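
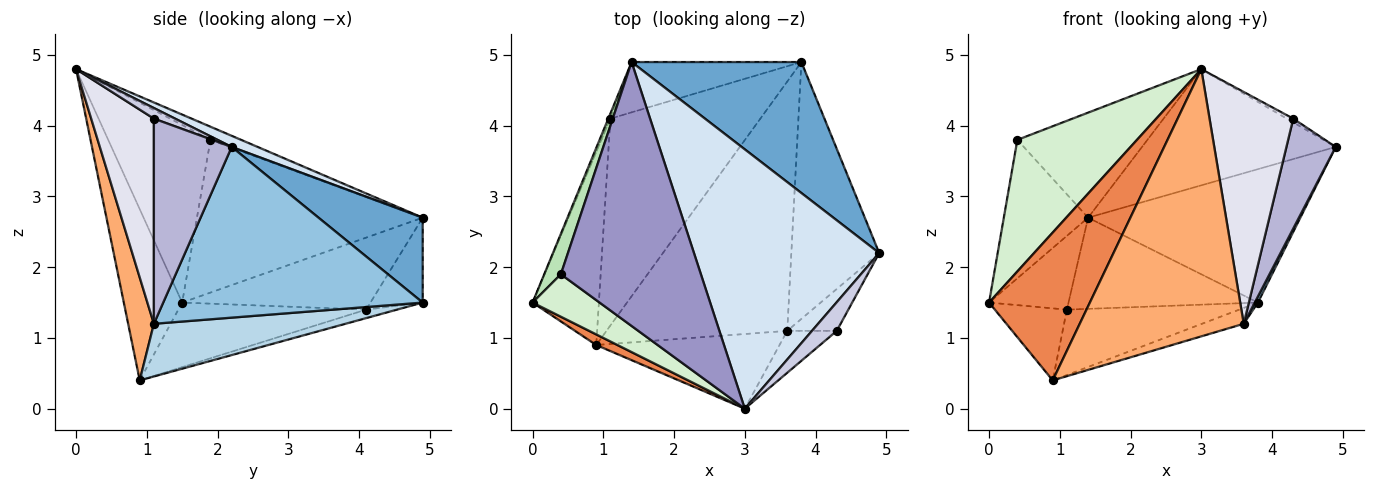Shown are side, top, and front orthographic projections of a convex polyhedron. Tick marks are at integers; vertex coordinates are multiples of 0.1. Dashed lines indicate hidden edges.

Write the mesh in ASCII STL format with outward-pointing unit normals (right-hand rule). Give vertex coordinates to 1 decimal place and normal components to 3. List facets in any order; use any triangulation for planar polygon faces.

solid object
 facet normal 0.331 0.673 0.661
  outer loop
   vertex 1.4 4.9 2.7
   vertex 4.9 2.2 3.7
   vertex 3.8 4.9 1.5
  endloop
 endfacet
 facet normal 0.889 -0.011 -0.458
  outer loop
   vertex 3.6 1.1 1.2
   vertex 3.8 4.9 1.5
   vertex 4.9 2.2 3.7
  endloop
 endfacet
 facet normal 0.279 0.061 -0.958
  outer loop
   vertex 3.6 1.1 1.2
   vertex 0.9 0.9 0.4
   vertex 3.8 4.9 1.5
  endloop
 endfacet
 facet normal 0.055 0.408 0.911
  outer loop
   vertex 3.0 0.0 4.8
   vertex 4.9 2.2 3.7
   vertex 1.4 4.9 2.7
  endloop
 endfacet
 facet normal -0.500 -0.864 0.062
  outer loop
   vertex 3.0 0.0 4.8
   vertex 0.0 1.5 1.5
   vertex 0.9 0.9 0.4
  endloop
 endfacet
 facet normal 0.149 -0.952 -0.266
  outer loop
   vertex 3.0 0.0 4.8
   vertex 0.9 0.9 0.4
   vertex 3.6 1.1 1.2
  endloop
 endfacet
 facet normal -0.674 0.258 -0.692
  outer loop
   vertex 1.1 4.1 1.4
   vertex 0.9 0.9 0.4
   vertex 0.0 1.5 1.5
  endloop
 endfacet
 facet normal -0.921 0.389 -0.027
  outer loop
   vertex 1.1 4.1 1.4
   vertex 0.0 1.5 1.5
   vertex 1.4 4.9 2.7
  endloop
 endfacet
 facet normal -0.054 0.301 -0.952
  outer loop
   vertex 1.1 4.1 1.4
   vertex 3.8 4.9 1.5
   vertex 0.9 0.9 0.4
  endloop
 endfacet
 facet normal -0.235 0.851 -0.470
  outer loop
   vertex 1.1 4.1 1.4
   vertex 1.4 4.9 2.7
   vertex 3.8 4.9 1.5
  endloop
 endfacet
 facet normal -0.932 0.348 0.102
  outer loop
   vertex 0.4 1.9 3.8
   vertex 1.4 4.9 2.7
   vertex 0.0 1.5 1.5
  endloop
 endfacet
 facet normal -0.631 -0.738 0.238
  outer loop
   vertex 0.4 1.9 3.8
   vertex 0.0 1.5 1.5
   vertex 3.0 0.0 4.8
  endloop
 endfacet
 facet normal -0.087 0.368 0.926
  outer loop
   vertex 0.4 1.9 3.8
   vertex 3.0 0.0 4.8
   vertex 1.4 4.9 2.7
  endloop
 endfacet
 facet normal 0.828 -0.524 -0.200
  outer loop
   vertex 4.3 1.1 4.1
   vertex 3.6 1.1 1.2
   vertex 4.9 2.2 3.7
  endloop
 endfacet
 facet normal 0.391 0.119 0.913
  outer loop
   vertex 4.3 1.1 4.1
   vertex 4.9 2.2 3.7
   vertex 3.0 0.0 4.8
  endloop
 endfacet
 facet normal 0.593 -0.792 -0.143
  outer loop
   vertex 4.3 1.1 4.1
   vertex 3.0 0.0 4.8
   vertex 3.6 1.1 1.2
  endloop
 endfacet
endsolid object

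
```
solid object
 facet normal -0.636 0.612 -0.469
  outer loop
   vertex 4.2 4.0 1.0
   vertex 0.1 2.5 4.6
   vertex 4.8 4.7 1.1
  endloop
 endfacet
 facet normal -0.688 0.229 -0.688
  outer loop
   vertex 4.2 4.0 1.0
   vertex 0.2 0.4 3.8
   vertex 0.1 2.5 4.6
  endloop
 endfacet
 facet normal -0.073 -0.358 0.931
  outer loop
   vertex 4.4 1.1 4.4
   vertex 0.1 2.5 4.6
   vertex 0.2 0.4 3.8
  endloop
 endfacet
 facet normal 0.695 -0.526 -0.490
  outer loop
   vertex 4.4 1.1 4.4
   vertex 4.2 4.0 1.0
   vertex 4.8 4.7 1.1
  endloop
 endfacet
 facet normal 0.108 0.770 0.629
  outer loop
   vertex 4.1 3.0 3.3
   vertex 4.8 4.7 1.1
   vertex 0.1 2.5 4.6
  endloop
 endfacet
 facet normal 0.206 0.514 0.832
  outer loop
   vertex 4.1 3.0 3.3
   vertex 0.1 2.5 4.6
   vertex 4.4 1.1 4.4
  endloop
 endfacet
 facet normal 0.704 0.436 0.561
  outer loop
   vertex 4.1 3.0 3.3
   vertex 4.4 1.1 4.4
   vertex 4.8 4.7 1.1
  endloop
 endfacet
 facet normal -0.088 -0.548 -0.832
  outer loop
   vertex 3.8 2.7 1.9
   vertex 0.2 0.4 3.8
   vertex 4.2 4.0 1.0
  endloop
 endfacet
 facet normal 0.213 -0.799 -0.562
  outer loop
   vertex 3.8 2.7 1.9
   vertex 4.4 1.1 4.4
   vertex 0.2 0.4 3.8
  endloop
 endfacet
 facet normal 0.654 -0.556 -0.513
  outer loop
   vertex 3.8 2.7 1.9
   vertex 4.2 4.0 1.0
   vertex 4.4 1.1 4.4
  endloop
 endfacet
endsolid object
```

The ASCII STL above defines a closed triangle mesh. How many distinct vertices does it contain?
7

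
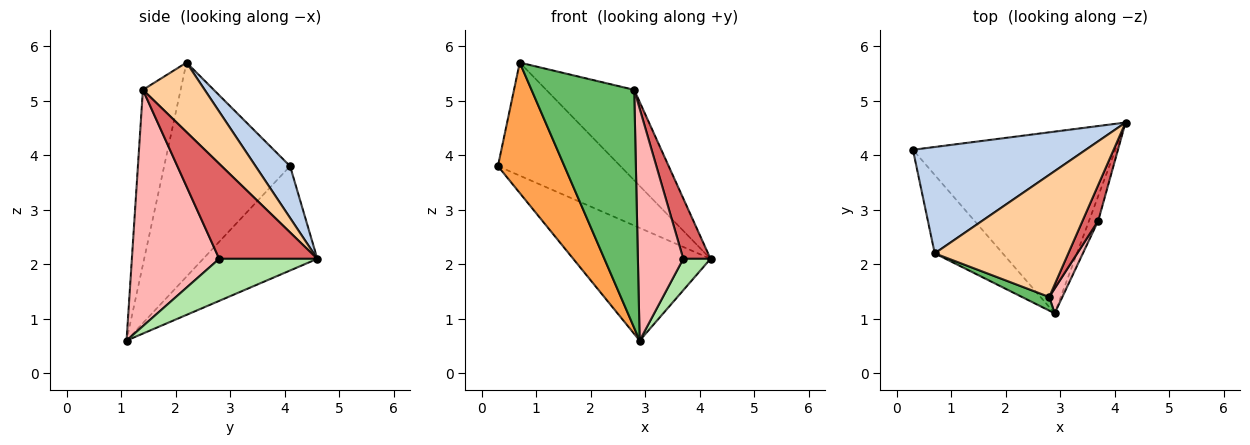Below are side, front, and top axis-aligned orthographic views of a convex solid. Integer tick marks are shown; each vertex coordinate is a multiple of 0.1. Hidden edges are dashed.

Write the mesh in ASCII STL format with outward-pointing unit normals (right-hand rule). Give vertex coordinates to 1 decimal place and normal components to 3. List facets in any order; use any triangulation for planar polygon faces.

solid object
 facet normal -0.401 0.483 -0.778
  outer loop
   vertex 2.9 1.1 0.6
   vertex 0.3 4.1 3.8
   vertex 4.2 4.6 2.1
  endloop
 endfacet
 facet normal 0.201 0.714 0.671
  outer loop
   vertex 0.7 2.2 5.7
   vertex 4.2 4.6 2.1
   vertex 0.3 4.1 3.8
  endloop
 endfacet
 facet normal -0.851 -0.450 -0.270
  outer loop
   vertex 0.7 2.2 5.7
   vertex 0.3 4.1 3.8
   vertex 2.9 1.1 0.6
  endloop
 endfacet
 facet normal 0.386 0.549 0.741
  outer loop
   vertex 2.8 1.4 5.2
   vertex 4.2 4.6 2.1
   vertex 0.7 2.2 5.7
  endloop
 endfacet
 facet normal -0.344 -0.937 0.054
  outer loop
   vertex 2.8 1.4 5.2
   vertex 0.7 2.2 5.7
   vertex 2.9 1.1 0.6
  endloop
 endfacet
 facet normal 0.943 -0.262 -0.206
  outer loop
   vertex 3.7 2.8 2.1
   vertex 2.9 1.1 0.6
   vertex 4.2 4.6 2.1
  endloop
 endfacet
 facet normal 0.952 -0.264 0.157
  outer loop
   vertex 3.7 2.8 2.1
   vertex 4.2 4.6 2.1
   vertex 2.8 1.4 5.2
  endloop
 endfacet
 facet normal 0.886 -0.461 0.049
  outer loop
   vertex 3.7 2.8 2.1
   vertex 2.8 1.4 5.2
   vertex 2.9 1.1 0.6
  endloop
 endfacet
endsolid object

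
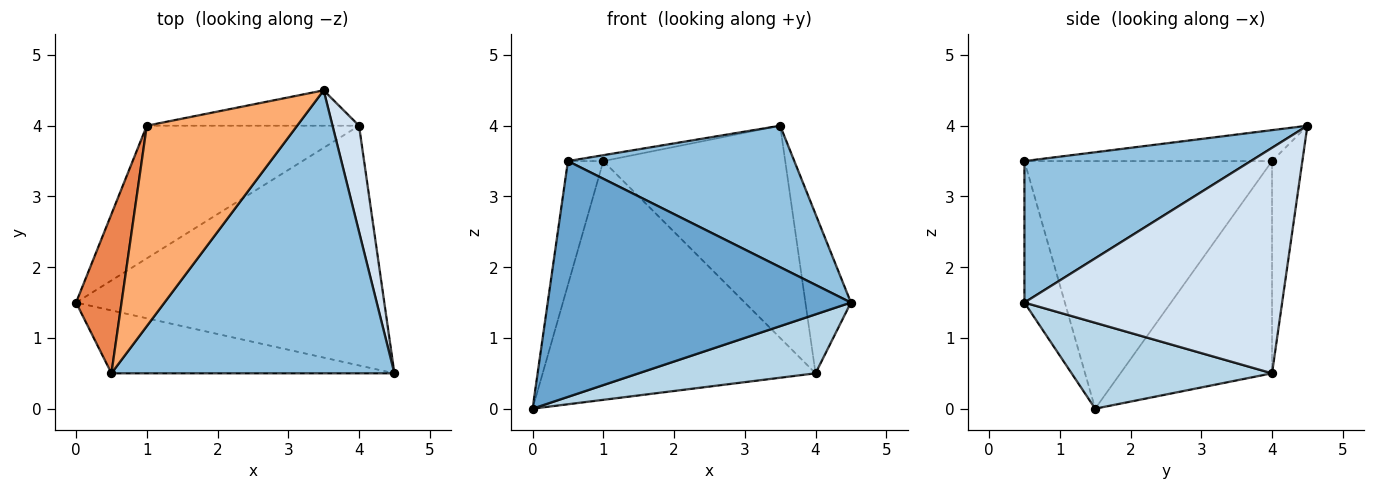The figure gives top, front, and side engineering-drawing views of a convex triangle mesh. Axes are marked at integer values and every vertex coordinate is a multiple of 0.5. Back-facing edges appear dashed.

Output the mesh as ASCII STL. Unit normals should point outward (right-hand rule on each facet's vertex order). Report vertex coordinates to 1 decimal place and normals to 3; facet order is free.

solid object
 facet normal -0.128 -0.958 -0.256
  outer loop
   vertex 0.5 0.5 3.5
   vertex 0.0 1.5 0.0
   vertex 4.5 0.5 1.5
  endloop
 endfacet
 facet normal 0.408 -0.408 0.816
  outer loop
   vertex 0.5 0.5 3.5
   vertex 4.5 0.5 1.5
   vertex 3.5 4.5 4.0
  endloop
 endfacet
 facet normal 0.261 -0.230 -0.937
  outer loop
   vertex 4.0 4.0 0.5
   vertex 4.5 0.5 1.5
   vertex 0.0 1.5 0.0
  endloop
 endfacet
 facet normal 0.978 0.173 0.115
  outer loop
   vertex 4.0 4.0 0.5
   vertex 3.5 4.5 4.0
   vertex 4.5 0.5 1.5
  endloop
 endfacet
 facet normal -0.974 0.139 0.179
  outer loop
   vertex 1.0 4.0 3.5
   vertex 0.0 1.5 0.0
   vertex 0.5 0.5 3.5
  endloop
 endfacet
 facet normal -0.202 0.029 0.979
  outer loop
   vertex 1.0 4.0 3.5
   vertex 0.5 0.5 3.5
   vertex 3.5 4.5 4.0
  endloop
 endfacet
 facet normal -0.437 0.786 -0.437
  outer loop
   vertex 1.0 4.0 3.5
   vertex 4.0 4.0 0.5
   vertex 0.0 1.5 0.0
  endloop
 endfacet
 facet normal -0.162 0.973 -0.162
  outer loop
   vertex 1.0 4.0 3.5
   vertex 3.5 4.5 4.0
   vertex 4.0 4.0 0.5
  endloop
 endfacet
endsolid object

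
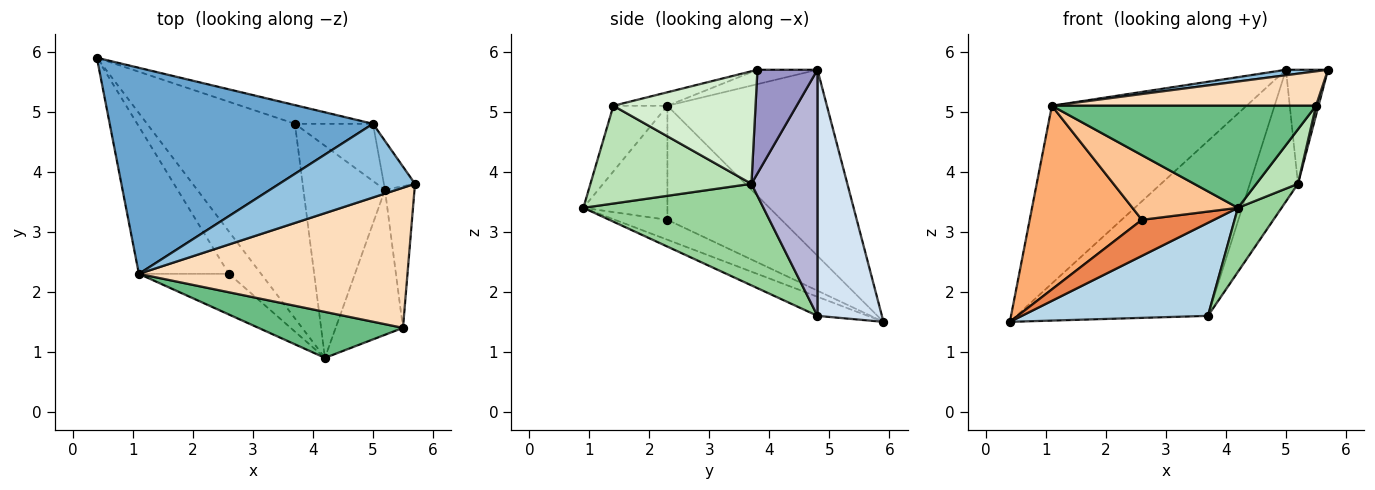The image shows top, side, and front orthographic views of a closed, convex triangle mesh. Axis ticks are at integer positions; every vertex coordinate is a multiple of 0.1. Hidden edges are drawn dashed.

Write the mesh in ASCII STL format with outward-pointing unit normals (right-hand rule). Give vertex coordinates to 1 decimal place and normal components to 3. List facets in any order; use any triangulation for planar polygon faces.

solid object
 facet normal -0.472 0.576 0.668
  outer loop
   vertex 1.1 2.3 5.1
   vertex 5.0 4.8 5.7
   vertex 0.4 5.9 1.5
  endloop
 endfacet
 facet normal -0.105 -0.074 0.992
  outer loop
   vertex 1.1 2.3 5.1
   vertex 5.7 3.8 5.7
   vertex 5.0 4.8 5.7
  endloop
 endfacet
 facet normal -0.116 -0.428 -0.896
  outer loop
   vertex 3.7 4.8 1.6
   vertex 4.2 0.9 3.4
   vertex 0.4 5.9 1.5
  endloop
 endfacet
 facet normal 0.317 0.943 -0.101
  outer loop
   vertex 3.7 4.8 1.6
   vertex 0.4 5.9 1.5
   vertex 5.0 4.8 5.7
  endloop
 endfacet
 facet normal -0.427 -0.586 -0.689
  outer loop
   vertex 2.6 2.3 3.2
   vertex 0.4 5.9 1.5
   vertex 4.2 0.9 3.4
  endloop
 endfacet
 facet normal -0.621 -0.611 -0.490
  outer loop
   vertex 2.6 2.3 3.2
   vertex 1.1 2.3 5.1
   vertex 0.4 5.9 1.5
  endloop
 endfacet
 facet normal -0.559 -0.702 -0.441
  outer loop
   vertex 2.6 2.3 3.2
   vertex 4.2 0.9 3.4
   vertex 1.1 2.3 5.1
  endloop
 endfacet
 facet normal -0.049 -0.238 0.970
  outer loop
   vertex 5.5 1.4 5.1
   vertex 5.7 3.8 5.7
   vertex 1.1 2.3 5.1
  endloop
 endfacet
 facet normal -0.183 -0.896 0.404
  outer loop
   vertex 5.5 1.4 5.1
   vertex 1.1 2.3 5.1
   vertex 4.2 0.9 3.4
  endloop
 endfacet
 facet normal 0.766 -0.186 -0.615
  outer loop
   vertex 5.2 3.7 3.8
   vertex 4.2 0.9 3.4
   vertex 3.7 4.8 1.6
  endloop
 endfacet
 facet normal 0.806 -0.208 -0.555
  outer loop
   vertex 5.2 3.7 3.8
   vertex 5.5 1.4 5.1
   vertex 4.2 0.9 3.4
  endloop
 endfacet
 facet normal 0.967 -0.017 -0.254
  outer loop
   vertex 5.2 3.7 3.8
   vertex 5.7 3.8 5.7
   vertex 5.5 1.4 5.1
  endloop
 endfacet
 facet normal 0.796 0.557 -0.239
  outer loop
   vertex 5.2 3.7 3.8
   vertex 5.0 4.8 5.7
   vertex 5.7 3.8 5.7
  endloop
 endfacet
 facet normal 0.783 0.571 -0.248
  outer loop
   vertex 5.2 3.7 3.8
   vertex 3.7 4.8 1.6
   vertex 5.0 4.8 5.7
  endloop
 endfacet
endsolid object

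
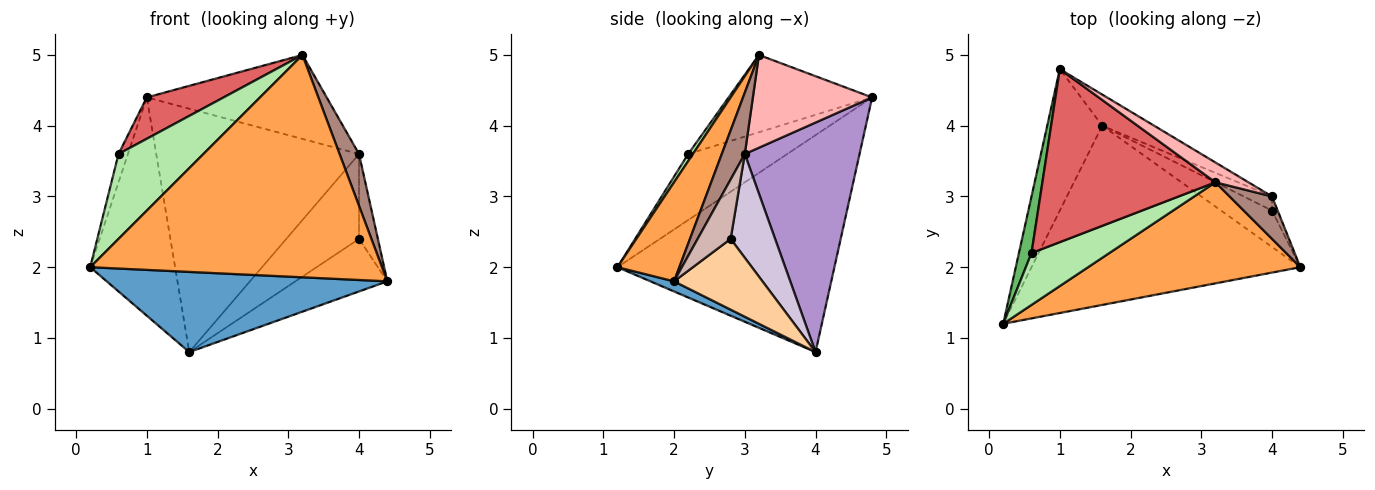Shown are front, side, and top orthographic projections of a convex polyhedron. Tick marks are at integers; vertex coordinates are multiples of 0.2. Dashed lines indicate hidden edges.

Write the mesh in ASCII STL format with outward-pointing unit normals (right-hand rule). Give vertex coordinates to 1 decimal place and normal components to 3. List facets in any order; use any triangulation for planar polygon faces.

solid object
 facet normal 0.034 -0.408 -0.912
  outer loop
   vertex 1.6 4.0 0.8
   vertex 4.4 2.0 1.8
   vertex 0.2 1.2 2.0
  endloop
 endfacet
 facet normal -0.906 0.355 -0.230
  outer loop
   vertex 1.6 4.0 0.8
   vertex 0.2 1.2 2.0
   vertex 1.0 4.8 4.4
  endloop
 endfacet
 facet normal 0.190 -0.894 0.406
  outer loop
   vertex 3.2 3.2 5.0
   vertex 0.2 1.2 2.0
   vertex 4.4 2.0 1.8
  endloop
 endfacet
 facet normal 0.620 0.645 -0.447
  outer loop
   vertex 4.0 2.8 2.4
   vertex 4.4 2.0 1.8
   vertex 1.6 4.0 0.8
  endloop
 endfacet
 facet normal -0.978 0.093 0.186
  outer loop
   vertex 0.6 2.2 3.6
   vertex 1.0 4.8 4.4
   vertex 0.2 1.2 2.0
  endloop
 endfacet
 facet normal 0.047 -0.852 0.521
  outer loop
   vertex 0.6 2.2 3.6
   vertex 0.2 1.2 2.0
   vertex 3.2 3.2 5.0
  endloop
 endfacet
 facet normal -0.398 -0.213 0.892
  outer loop
   vertex 0.6 2.2 3.6
   vertex 3.2 3.2 5.0
   vertex 1.0 4.8 4.4
  endloop
 endfacet
 facet normal 0.542 0.818 0.193
  outer loop
   vertex 4.0 3.0 3.6
   vertex 1.0 4.8 4.4
   vertex 3.2 3.2 5.0
  endloop
 endfacet
 facet normal 0.489 0.865 -0.111
  outer loop
   vertex 4.0 3.0 3.6
   vertex 1.6 4.0 0.8
   vertex 1.0 4.8 4.4
  endloop
 endfacet
 facet normal 0.516 0.845 -0.141
  outer loop
   vertex 4.0 3.0 3.6
   vertex 4.0 2.8 2.4
   vertex 1.6 4.0 0.8
  endloop
 endfacet
 facet normal 0.675 -0.571 0.467
  outer loop
   vertex 4.0 3.0 3.6
   vertex 3.2 3.2 5.0
   vertex 4.4 2.0 1.8
  endloop
 endfacet
 facet normal 0.865 0.494 -0.082
  outer loop
   vertex 4.0 3.0 3.6
   vertex 4.4 2.0 1.8
   vertex 4.0 2.8 2.4
  endloop
 endfacet
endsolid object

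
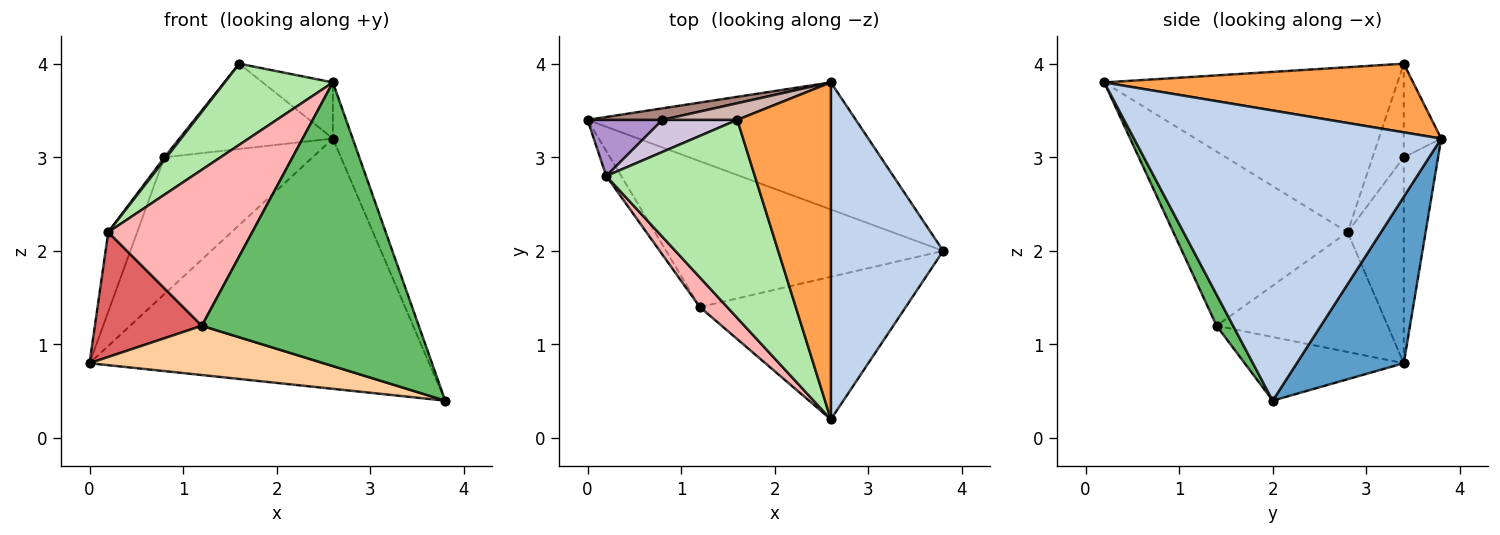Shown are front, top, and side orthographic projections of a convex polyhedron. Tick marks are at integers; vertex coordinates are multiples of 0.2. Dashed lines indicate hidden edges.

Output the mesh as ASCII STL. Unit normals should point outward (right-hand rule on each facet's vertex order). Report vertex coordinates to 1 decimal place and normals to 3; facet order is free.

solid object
 facet normal 0.270 0.858 -0.436
  outer loop
   vertex 2.6 3.8 3.2
   vertex 3.8 2.0 0.4
   vertex 0.0 3.4 0.8
  endloop
 endfacet
 facet normal 0.931 0.060 0.360
  outer loop
   vertex 2.6 3.8 3.2
   vertex 2.6 0.2 3.8
   vertex 3.8 2.0 0.4
  endloop
 endfacet
 facet normal 0.586 0.133 0.799
  outer loop
   vertex 1.6 3.4 4.0
   vertex 2.6 0.2 3.8
   vertex 2.6 3.8 3.2
  endloop
 endfacet
 facet normal -0.213 -0.313 -0.926
  outer loop
   vertex 1.2 1.4 1.2
   vertex 0.0 3.4 0.8
   vertex 3.8 2.0 0.4
  endloop
 endfacet
 facet normal 0.068 -0.891 -0.448
  outer loop
   vertex 1.2 1.4 1.2
   vertex 3.8 2.0 0.4
   vertex 2.6 0.2 3.8
  endloop
 endfacet
 facet normal -0.717 -0.264 0.645
  outer loop
   vertex 0.2 2.8 2.2
   vertex 2.6 0.2 3.8
   vertex 1.6 3.4 4.0
  endloop
 endfacet
 facet normal -0.843 -0.527 -0.105
  outer loop
   vertex 0.2 2.8 2.2
   vertex 0.0 3.4 0.8
   vertex 1.2 1.4 1.2
  endloop
 endfacet
 facet normal -0.765 -0.632 0.120
  outer loop
   vertex 0.2 2.8 2.2
   vertex 1.2 1.4 1.2
   vertex 2.6 0.2 3.8
  endloop
 endfacet
 facet normal -0.846 0.436 0.308
  outer loop
   vertex 0.8 3.4 3.0
   vertex 0.0 3.4 0.8
   vertex 0.2 2.8 2.2
  endloop
 endfacet
 facet normal -0.780 -0.052 0.624
  outer loop
   vertex 0.8 3.4 3.0
   vertex 0.2 2.8 2.2
   vertex 1.6 3.4 4.0
  endloop
 endfacet
 facet normal -0.225 0.971 0.082
  outer loop
   vertex 0.8 3.4 3.0
   vertex 2.6 3.8 3.2
   vertex 0.0 3.4 0.8
  endloop
 endfacet
 facet normal -0.233 0.955 0.186
  outer loop
   vertex 0.8 3.4 3.0
   vertex 1.6 3.4 4.0
   vertex 2.6 3.8 3.2
  endloop
 endfacet
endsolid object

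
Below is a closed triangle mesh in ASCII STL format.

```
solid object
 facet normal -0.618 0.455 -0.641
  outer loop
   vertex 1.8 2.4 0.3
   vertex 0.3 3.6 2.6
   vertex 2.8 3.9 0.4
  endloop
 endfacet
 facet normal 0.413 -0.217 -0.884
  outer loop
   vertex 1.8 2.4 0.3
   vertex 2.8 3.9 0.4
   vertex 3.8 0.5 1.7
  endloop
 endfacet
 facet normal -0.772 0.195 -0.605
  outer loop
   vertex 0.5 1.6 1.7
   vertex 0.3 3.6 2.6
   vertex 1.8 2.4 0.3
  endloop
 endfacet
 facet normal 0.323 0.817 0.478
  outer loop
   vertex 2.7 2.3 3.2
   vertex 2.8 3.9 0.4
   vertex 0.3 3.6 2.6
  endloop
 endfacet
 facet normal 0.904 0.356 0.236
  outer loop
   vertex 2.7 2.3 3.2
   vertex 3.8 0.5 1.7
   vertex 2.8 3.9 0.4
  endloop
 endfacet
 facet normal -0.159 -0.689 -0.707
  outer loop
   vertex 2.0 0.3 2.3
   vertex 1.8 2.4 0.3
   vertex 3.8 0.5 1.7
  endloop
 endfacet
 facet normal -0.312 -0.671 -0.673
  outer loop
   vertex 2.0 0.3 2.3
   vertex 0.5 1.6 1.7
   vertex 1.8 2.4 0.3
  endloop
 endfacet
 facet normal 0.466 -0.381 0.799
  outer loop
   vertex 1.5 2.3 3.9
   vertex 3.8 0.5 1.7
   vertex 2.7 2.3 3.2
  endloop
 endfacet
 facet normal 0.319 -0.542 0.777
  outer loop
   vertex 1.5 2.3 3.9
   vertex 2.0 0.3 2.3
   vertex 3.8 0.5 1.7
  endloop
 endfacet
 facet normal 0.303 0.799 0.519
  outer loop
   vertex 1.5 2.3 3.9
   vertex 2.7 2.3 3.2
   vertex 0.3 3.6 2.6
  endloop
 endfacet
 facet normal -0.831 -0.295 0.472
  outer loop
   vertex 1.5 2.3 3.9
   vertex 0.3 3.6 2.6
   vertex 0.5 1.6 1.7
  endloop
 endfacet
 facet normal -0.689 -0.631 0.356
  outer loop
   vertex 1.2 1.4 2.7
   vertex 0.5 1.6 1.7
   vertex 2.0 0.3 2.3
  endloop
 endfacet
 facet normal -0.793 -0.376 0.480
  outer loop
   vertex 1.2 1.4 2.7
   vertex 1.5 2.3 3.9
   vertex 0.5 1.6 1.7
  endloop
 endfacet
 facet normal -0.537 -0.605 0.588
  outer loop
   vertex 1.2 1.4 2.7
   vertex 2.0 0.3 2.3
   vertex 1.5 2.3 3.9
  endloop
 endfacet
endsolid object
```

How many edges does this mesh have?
21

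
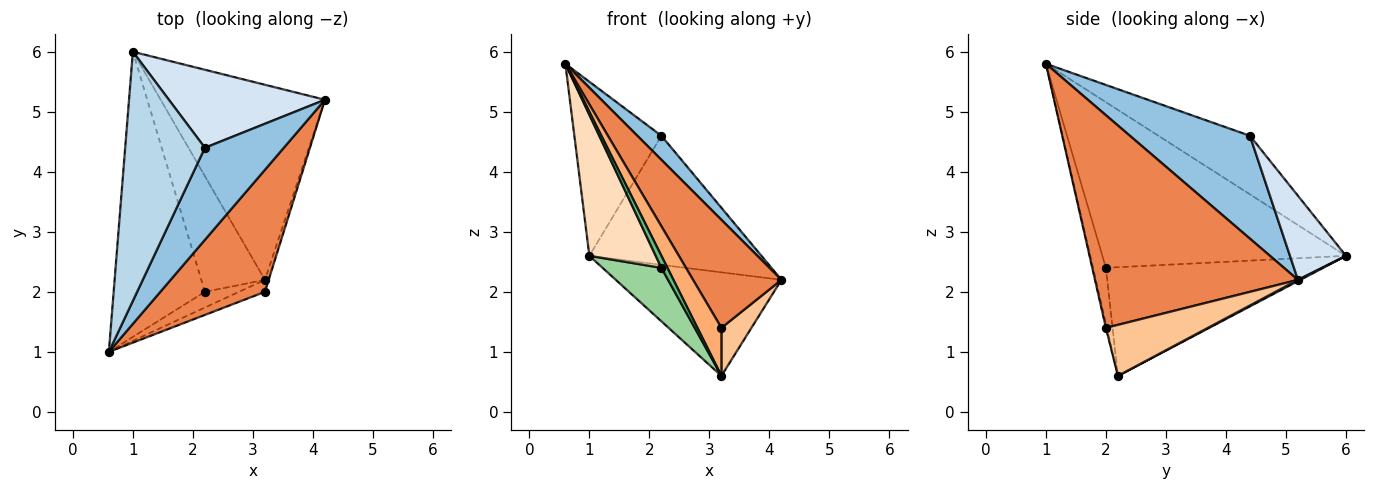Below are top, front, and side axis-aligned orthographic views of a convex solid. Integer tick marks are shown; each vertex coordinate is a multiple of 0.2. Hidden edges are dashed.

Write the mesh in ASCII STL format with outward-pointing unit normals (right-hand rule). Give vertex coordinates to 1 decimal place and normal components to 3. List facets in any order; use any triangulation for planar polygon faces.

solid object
 facet normal 0.007 0.469 -0.883
  outer loop
   vertex 3.2 2.2 0.6
   vertex 1.0 6.0 2.6
   vertex 4.2 5.2 2.2
  endloop
 endfacet
 facet normal 0.784 -0.157 0.601
  outer loop
   vertex 2.2 4.4 4.6
   vertex 0.6 1.0 5.8
   vertex 4.2 5.2 2.2
  endloop
 endfacet
 facet normal -0.516 0.491 0.702
  outer loop
   vertex 2.2 4.4 4.6
   vertex 1.0 6.0 2.6
   vertex 0.6 1.0 5.8
  endloop
 endfacet
 facet normal 0.268 0.824 0.498
  outer loop
   vertex 2.2 4.4 4.6
   vertex 4.2 5.2 2.2
   vertex 1.0 6.0 2.6
  endloop
 endfacet
 facet normal 0.836 -0.364 0.411
  outer loop
   vertex 3.2 2.0 1.4
   vertex 4.2 5.2 2.2
   vertex 0.6 1.0 5.8
  endloop
 endfacet
 facet normal -0.037 -0.969 -0.242
  outer loop
   vertex 3.2 2.0 1.4
   vertex 0.6 1.0 5.8
   vertex 3.2 2.2 0.6
  endloop
 endfacet
 facet normal 0.957 -0.281 -0.070
  outer loop
   vertex 3.2 2.0 1.4
   vertex 3.2 2.2 0.6
   vertex 4.2 5.2 2.2
  endloop
 endfacet
 facet normal -0.852 -0.232 -0.469
  outer loop
   vertex 2.2 2.0 2.4
   vertex 0.6 1.0 5.8
   vertex 1.0 6.0 2.6
  endloop
 endfacet
 facet normal -0.795 -0.369 -0.482
  outer loop
   vertex 2.2 2.0 2.4
   vertex 3.2 2.2 0.6
   vertex 0.6 1.0 5.8
  endloop
 endfacet
 facet normal -0.840 -0.227 -0.492
  outer loop
   vertex 2.2 2.0 2.4
   vertex 1.0 6.0 2.6
   vertex 3.2 2.2 0.6
  endloop
 endfacet
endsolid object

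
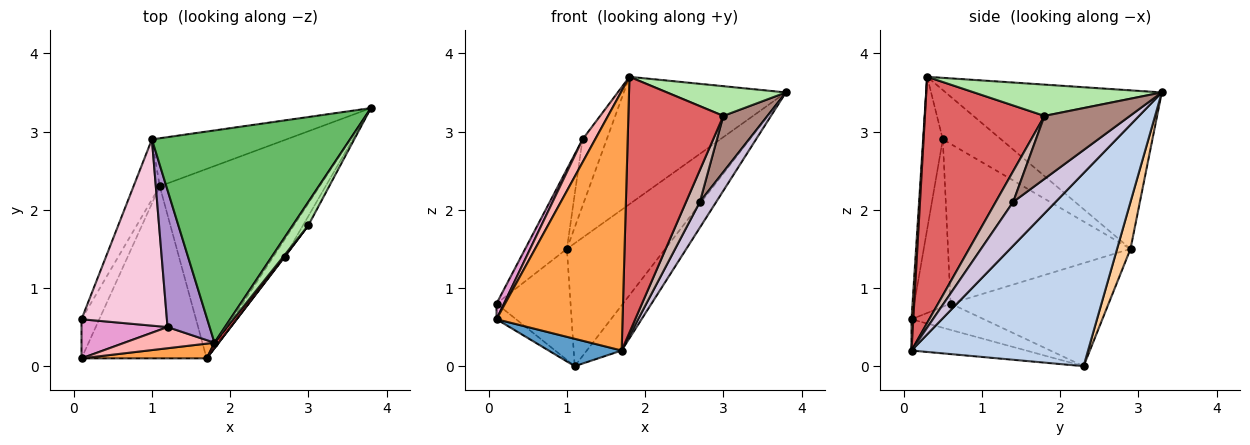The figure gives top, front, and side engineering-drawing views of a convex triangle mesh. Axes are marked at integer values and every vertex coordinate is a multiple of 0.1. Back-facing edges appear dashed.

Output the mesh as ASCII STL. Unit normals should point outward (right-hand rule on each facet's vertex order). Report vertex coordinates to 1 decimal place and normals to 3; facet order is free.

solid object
 facet normal -0.240 -0.153 -0.959
  outer loop
   vertex 1.7 0.1 0.2
   vertex 0.1 0.1 0.6
   vertex 1.1 2.3 0.0
  endloop
 endfacet
 facet normal 0.762 0.150 -0.630
  outer loop
   vertex 1.7 0.1 0.2
   vertex 1.1 2.3 0.0
   vertex 3.8 3.3 3.5
  endloop
 endfacet
 facet normal 0.014 -0.998 0.057
  outer loop
   vertex 1.7 0.1 0.2
   vertex 1.8 0.3 3.7
   vertex 0.1 0.1 0.6
  endloop
 endfacet
 facet normal 0.126 0.924 -0.361
  outer loop
   vertex 1.0 2.9 1.5
   vertex 3.8 3.3 3.5
   vertex 1.1 2.3 0.0
  endloop
 endfacet
 facet normal -0.566 0.424 0.707
  outer loop
   vertex 1.0 2.9 1.5
   vertex 1.8 0.3 3.7
   vertex 3.8 3.3 3.5
  endloop
 endfacet
 facet normal 0.778 -0.493 0.389
  outer loop
   vertex 3.0 1.8 3.2
   vertex 3.8 3.3 3.5
   vertex 1.8 0.3 3.7
  endloop
 endfacet
 facet normal 0.783 -0.622 0.013
  outer loop
   vertex 3.0 1.8 3.2
   vertex 1.8 0.3 3.7
   vertex 1.7 0.1 0.2
  endloop
 endfacet
 facet normal -0.754 -0.483 0.445
  outer loop
   vertex 1.2 0.5 2.9
   vertex 0.1 0.1 0.6
   vertex 1.8 0.3 3.7
  endloop
 endfacet
 facet normal -0.725 0.301 0.619
  outer loop
   vertex 1.2 0.5 2.9
   vertex 1.8 0.3 3.7
   vertex 1.0 2.9 1.5
  endloop
 endfacet
 facet normal 0.906 -0.349 -0.238
  outer loop
   vertex 2.7 1.4 2.1
   vertex 1.7 0.1 0.2
   vertex 3.8 3.3 3.5
  endloop
 endfacet
 facet normal 0.886 -0.457 -0.075
  outer loop
   vertex 2.7 1.4 2.1
   vertex 3.8 3.3 3.5
   vertex 3.0 1.8 3.2
  endloop
 endfacet
 facet normal 0.784 -0.620 0.012
  outer loop
   vertex 2.7 1.4 2.1
   vertex 3.0 1.8 3.2
   vertex 1.7 0.1 0.2
  endloop
 endfacet
 facet normal -0.875 -0.180 0.450
  outer loop
   vertex 0.1 0.6 0.8
   vertex 0.1 0.1 0.6
   vertex 1.2 0.5 2.9
  endloop
 endfacet
 facet normal -0.864 0.198 0.462
  outer loop
   vertex 0.1 0.6 0.8
   vertex 1.2 0.5 2.9
   vertex 1.0 2.9 1.5
  endloop
 endfacet
 facet normal -0.809 0.219 -0.546
  outer loop
   vertex 0.1 0.6 0.8
   vertex 1.1 2.3 0.0
   vertex 0.1 0.1 0.6
  endloop
 endfacet
 facet normal -0.882 0.414 -0.224
  outer loop
   vertex 0.1 0.6 0.8
   vertex 1.0 2.9 1.5
   vertex 1.1 2.3 0.0
  endloop
 endfacet
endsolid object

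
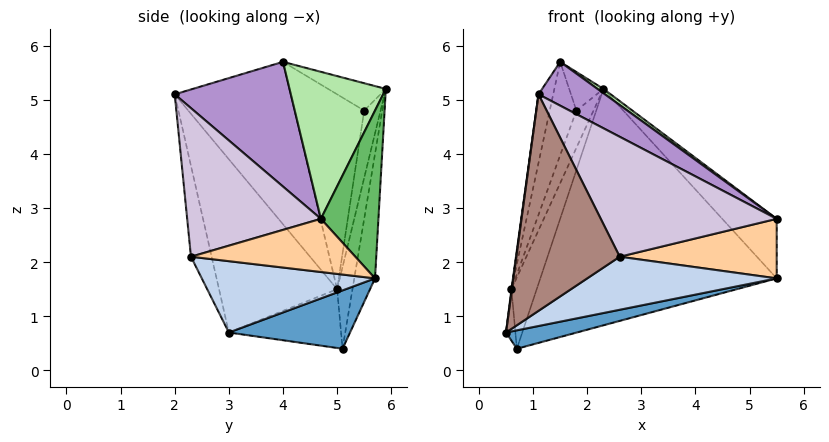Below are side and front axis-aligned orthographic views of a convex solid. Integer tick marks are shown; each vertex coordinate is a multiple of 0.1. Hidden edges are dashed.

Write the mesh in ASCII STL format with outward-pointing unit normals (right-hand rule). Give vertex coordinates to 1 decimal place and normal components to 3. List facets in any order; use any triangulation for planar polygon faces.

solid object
 facet normal 0.277 -0.162 -0.947
  outer loop
   vertex 0.7 5.1 0.4
   vertex 5.5 5.7 1.7
   vertex 0.5 3.0 0.7
  endloop
 endfacet
 facet normal 0.396 -0.433 -0.810
  outer loop
   vertex 2.6 2.3 2.1
   vertex 0.5 3.0 0.7
   vertex 5.5 5.7 1.7
  endloop
 endfacet
 facet normal -0.993 0.083 -0.083
  outer loop
   vertex 0.6 5.0 1.5
   vertex 0.7 5.1 0.4
   vertex 0.5 3.0 0.7
  endloop
 endfacet
 facet normal 0.612 -0.585 -0.532
  outer loop
   vertex 5.5 4.7 2.8
   vertex 2.6 2.3 2.1
   vertex 5.5 5.7 1.7
  endloop
 endfacet
 facet normal 0.616 0.583 0.530
  outer loop
   vertex 2.3 5.9 5.2
   vertex 5.5 4.7 2.8
   vertex 5.5 5.7 1.7
  endloop
 endfacet
 facet normal 0.591 -0.037 0.806
  outer loop
   vertex 2.3 5.9 5.2
   vertex 1.5 4.0 5.7
   vertex 5.5 4.7 2.8
  endloop
 endfacet
 facet normal -0.087 0.987 -0.136
  outer loop
   vertex 2.3 5.9 5.2
   vertex 5.5 5.7 1.7
   vertex 0.7 5.1 0.4
  endloop
 endfacet
 facet normal -0.519 0.854 0.031
  outer loop
   vertex 2.3 5.9 5.2
   vertex 0.7 5.1 0.4
   vertex 0.6 5.0 1.5
  endloop
 endfacet
 facet normal 0.590 -0.338 0.733
  outer loop
   vertex 1.1 2.0 5.1
   vertex 5.5 4.7 2.8
   vertex 1.5 4.0 5.7
  endloop
 endfacet
 facet normal 0.591 -0.777 0.218
  outer loop
   vertex 1.1 2.0 5.1
   vertex 2.6 2.3 2.1
   vertex 5.5 4.7 2.8
  endloop
 endfacet
 facet normal -0.192 -0.962 -0.192
  outer loop
   vertex 1.1 2.0 5.1
   vertex 0.5 3.0 0.7
   vertex 2.6 2.3 2.1
  endloop
 endfacet
 facet normal -0.991 -0.004 0.134
  outer loop
   vertex 1.1 2.0 5.1
   vertex 0.6 5.0 1.5
   vertex 0.5 3.0 0.7
  endloop
 endfacet
 facet normal -0.964 0.122 0.236
  outer loop
   vertex 1.1 2.0 5.1
   vertex 1.5 4.0 5.7
   vertex 0.6 5.0 1.5
  endloop
 endfacet
 facet normal -0.898 0.344 0.274
  outer loop
   vertex 1.8 5.5 4.8
   vertex 0.6 5.0 1.5
   vertex 1.5 4.0 5.7
  endloop
 endfacet
 facet normal -0.749 0.445 0.491
  outer loop
   vertex 1.8 5.5 4.8
   vertex 1.5 4.0 5.7
   vertex 2.3 5.9 5.2
  endloop
 endfacet
 facet normal -0.685 0.715 0.141
  outer loop
   vertex 1.8 5.5 4.8
   vertex 2.3 5.9 5.2
   vertex 0.6 5.0 1.5
  endloop
 endfacet
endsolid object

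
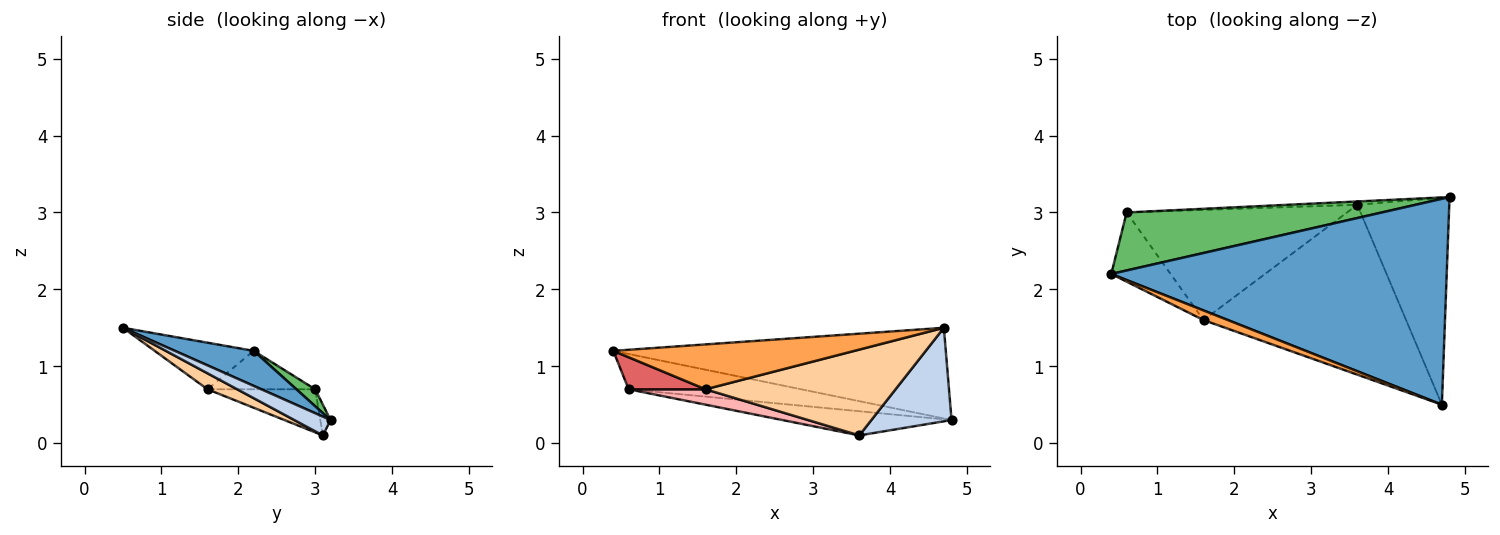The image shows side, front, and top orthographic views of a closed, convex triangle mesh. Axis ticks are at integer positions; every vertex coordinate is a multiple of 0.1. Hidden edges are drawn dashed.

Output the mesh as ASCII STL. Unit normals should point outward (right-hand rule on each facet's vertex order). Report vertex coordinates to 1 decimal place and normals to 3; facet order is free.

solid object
 facet normal 0.095 0.401 0.911
  outer loop
   vertex 4.7 0.5 1.5
   vertex 4.8 3.2 0.3
   vertex 0.4 2.2 1.2
  endloop
 endfacet
 facet normal 0.183 -0.405 -0.896
  outer loop
   vertex 3.6 3.1 0.1
   vertex 4.8 3.2 0.3
   vertex 4.7 0.5 1.5
  endloop
 endfacet
 facet normal -0.372 -0.907 0.195
  outer loop
   vertex 1.6 1.6 0.7
   vertex 4.7 0.5 1.5
   vertex 0.4 2.2 1.2
  endloop
 endfacet
 facet normal 0.070 -0.450 -0.890
  outer loop
   vertex 1.6 1.6 0.7
   vertex 3.6 3.1 0.1
   vertex 4.7 0.5 1.5
  endloop
 endfacet
 facet normal 0.057 0.519 0.853
  outer loop
   vertex 0.6 3.0 0.7
   vertex 0.4 2.2 1.2
   vertex 4.8 3.2 0.3
  endloop
 endfacet
 facet normal -0.060 0.989 -0.135
  outer loop
   vertex 0.6 3.0 0.7
   vertex 4.8 3.2 0.3
   vertex 3.6 3.1 0.1
  endloop
 endfacet
 facet normal -0.507 -0.362 -0.782
  outer loop
   vertex 0.6 3.0 0.7
   vertex 1.6 1.6 0.7
   vertex 0.4 2.2 1.2
  endloop
 endfacet
 facet normal -0.190 -0.136 -0.972
  outer loop
   vertex 0.6 3.0 0.7
   vertex 3.6 3.1 0.1
   vertex 1.6 1.6 0.7
  endloop
 endfacet
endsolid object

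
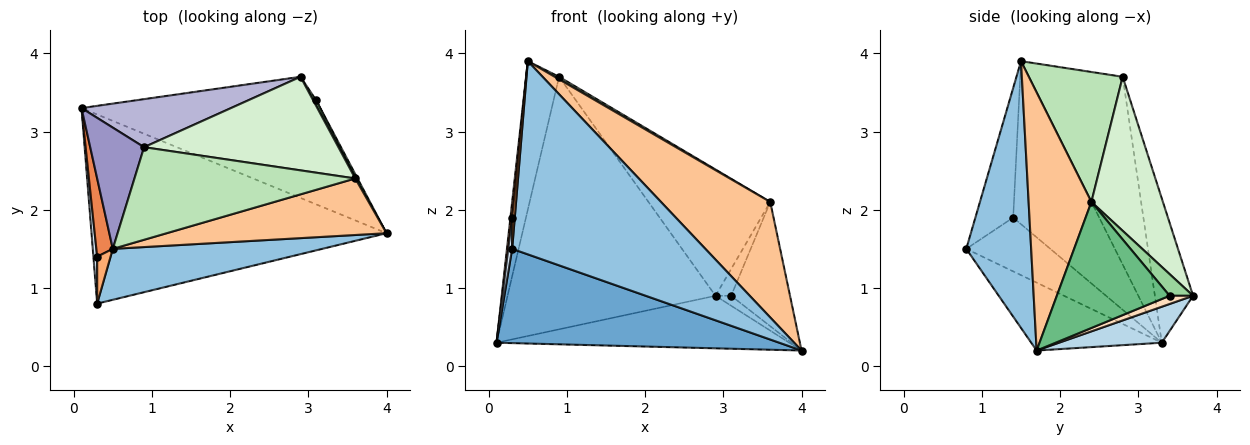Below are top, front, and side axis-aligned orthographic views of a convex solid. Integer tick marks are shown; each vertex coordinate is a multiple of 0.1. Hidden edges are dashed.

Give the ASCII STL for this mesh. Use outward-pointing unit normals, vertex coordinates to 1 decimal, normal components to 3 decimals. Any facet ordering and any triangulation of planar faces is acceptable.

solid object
 facet normal -0.202 -0.437 -0.877
  outer loop
   vertex 0.3 0.8 1.5
   vertex 0.1 3.3 0.3
   vertex 4.0 1.7 0.2
  endloop
 endfacet
 facet normal 0.309 -0.920 0.242
  outer loop
   vertex 0.5 1.5 3.9
   vertex 0.3 0.8 1.5
   vertex 4.0 1.7 0.2
  endloop
 endfacet
 facet normal 0.138 0.394 -0.909
  outer loop
   vertex 2.9 3.7 0.9
   vertex 4.0 1.7 0.2
   vertex 0.1 3.3 0.3
  endloop
 endfacet
 facet normal -0.997 -0.046 0.070
  outer loop
   vertex 0.3 1.4 1.9
   vertex 0.1 3.3 0.3
   vertex 0.3 0.8 1.5
  endloop
 endfacet
 facet normal -0.995 -0.020 0.100
  outer loop
   vertex 0.3 1.4 1.9
   vertex 0.5 1.5 3.9
   vertex 0.1 3.3 0.3
  endloop
 endfacet
 facet normal -0.992 -0.068 0.103
  outer loop
   vertex 0.3 1.4 1.9
   vertex 0.3 0.8 1.5
   vertex 0.5 1.5 3.9
  endloop
 endfacet
 facet normal 0.459 -0.798 0.391
  outer loop
   vertex 3.6 2.4 2.1
   vertex 0.5 1.5 3.9
   vertex 4.0 1.7 0.2
  endloop
 endfacet
 facet normal 0.802 0.535 -0.267
  outer loop
   vertex 3.1 3.4 0.9
   vertex 4.0 1.7 0.2
   vertex 2.9 3.7 0.9
  endloop
 endfacet
 facet normal 0.886 0.463 0.016
  outer loop
   vertex 3.1 3.4 0.9
   vertex 3.6 2.4 2.1
   vertex 4.0 1.7 0.2
  endloop
 endfacet
 facet normal 0.827 0.551 0.115
  outer loop
   vertex 3.1 3.4 0.9
   vertex 2.9 3.7 0.9
   vertex 3.6 2.4 2.1
  endloop
 endfacet
 facet normal 0.507 -0.023 0.862
  outer loop
   vertex 0.9 2.8 3.7
   vertex 0.5 1.5 3.9
   vertex 3.6 2.4 2.1
  endloop
 endfacet
 facet normal 0.427 0.727 0.538
  outer loop
   vertex 0.9 2.8 3.7
   vertex 3.6 2.4 2.1
   vertex 2.9 3.7 0.9
  endloop
 endfacet
 facet normal -0.911 0.320 0.261
  outer loop
   vertex 0.9 2.8 3.7
   vertex 0.1 3.3 0.3
   vertex 0.5 1.5 3.9
  endloop
 endfacet
 facet normal -0.178 0.967 0.184
  outer loop
   vertex 0.9 2.8 3.7
   vertex 2.9 3.7 0.9
   vertex 0.1 3.3 0.3
  endloop
 endfacet
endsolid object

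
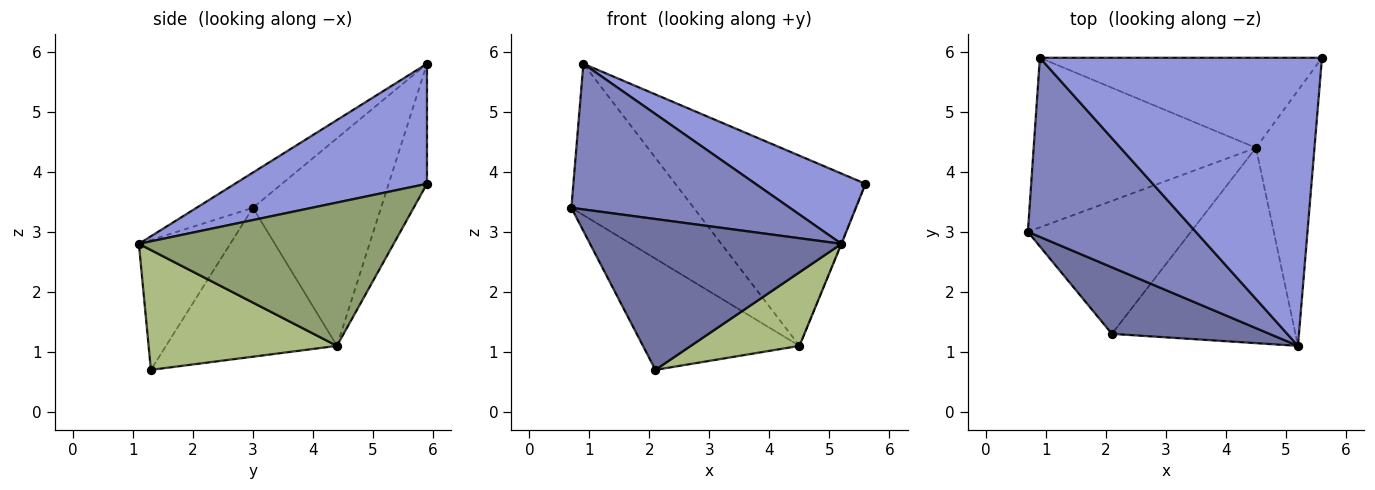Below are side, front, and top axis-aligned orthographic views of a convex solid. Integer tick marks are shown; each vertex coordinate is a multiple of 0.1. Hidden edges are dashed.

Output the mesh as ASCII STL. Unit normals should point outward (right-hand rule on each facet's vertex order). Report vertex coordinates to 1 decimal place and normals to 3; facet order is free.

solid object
 facet normal -0.315 -0.868 0.383
  outer loop
   vertex 2.1 1.3 0.7
   vertex 5.2 1.1 2.8
   vertex 0.7 3.0 3.4
  endloop
 endfacet
 facet normal -0.161 -0.623 0.766
  outer loop
   vertex 0.9 5.9 5.8
   vertex 0.7 3.0 3.4
   vertex 5.2 1.1 2.8
  endloop
 endfacet
 facet normal 0.382 -0.219 0.898
  outer loop
   vertex 0.9 5.9 5.8
   vertex 5.2 1.1 2.8
   vertex 5.6 5.9 3.8
  endloop
 endfacet
 facet normal -0.179 0.889 -0.421
  outer loop
   vertex 4.5 4.4 1.1
   vertex 0.9 5.9 5.8
   vertex 5.6 5.9 3.8
  endloop
 endfacet
 facet normal 0.926 0.002 -0.378
  outer loop
   vertex 4.5 4.4 1.1
   vertex 5.6 5.9 3.8
   vertex 5.2 1.1 2.8
  endloop
 endfacet
 facet normal 0.522 -0.301 -0.798
  outer loop
   vertex 4.5 4.4 1.1
   vertex 5.2 1.1 2.8
   vertex 2.1 1.3 0.7
  endloop
 endfacet
 facet normal -0.574 0.525 -0.628
  outer loop
   vertex 4.5 4.4 1.1
   vertex 2.1 1.3 0.7
   vertex 0.7 3.0 3.4
  endloop
 endfacet
 facet normal -0.572 0.546 -0.612
  outer loop
   vertex 4.5 4.4 1.1
   vertex 0.7 3.0 3.4
   vertex 0.9 5.9 5.8
  endloop
 endfacet
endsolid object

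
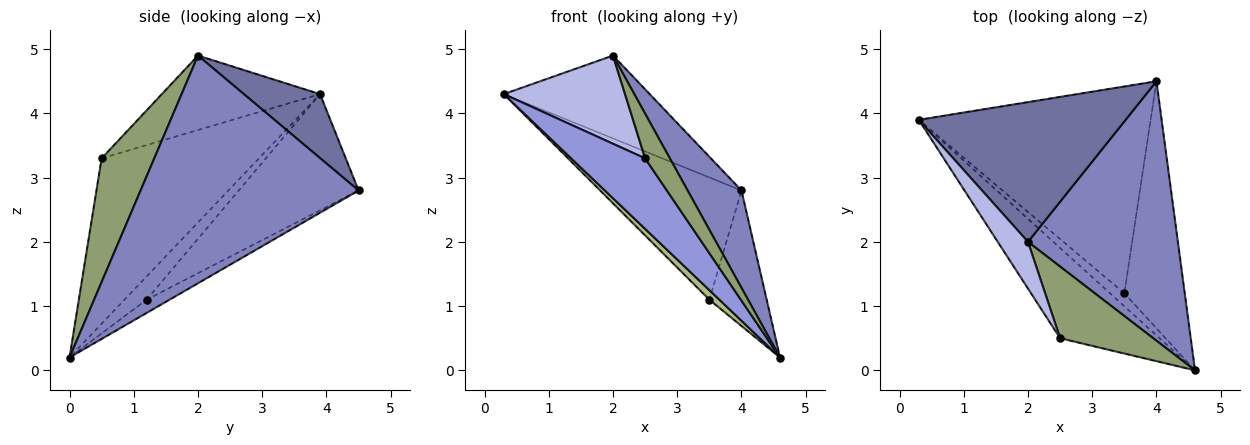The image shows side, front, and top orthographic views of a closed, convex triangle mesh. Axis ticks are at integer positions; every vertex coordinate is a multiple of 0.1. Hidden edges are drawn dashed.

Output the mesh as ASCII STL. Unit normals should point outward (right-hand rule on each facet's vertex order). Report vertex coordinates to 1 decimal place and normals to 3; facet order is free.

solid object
 facet normal 0.257 0.493 0.831
  outer loop
   vertex 2.0 2.0 4.9
   vertex 4.0 4.5 2.8
   vertex 0.3 3.9 4.3
  endloop
 endfacet
 facet normal 0.818 -0.202 0.539
  outer loop
   vertex 2.0 2.0 4.9
   vertex 4.6 0.0 0.2
   vertex 4.0 4.5 2.8
  endloop
 endfacet
 facet normal -0.795 -0.374 -0.478
  outer loop
   vertex 2.5 0.5 3.3
   vertex 0.3 3.9 4.3
   vertex 4.6 0.0 0.2
  endloop
 endfacet
 facet normal -0.755 -0.579 0.307
  outer loop
   vertex 2.5 0.5 3.3
   vertex 2.0 2.0 4.9
   vertex 0.3 3.9 4.3
  endloop
 endfacet
 facet normal 0.748 -0.352 0.563
  outer loop
   vertex 2.5 0.5 3.3
   vertex 4.6 0.0 0.2
   vertex 2.0 2.0 4.9
  endloop
 endfacet
 facet normal -0.794 -0.360 -0.490
  outer loop
   vertex 3.5 1.2 1.1
   vertex 4.6 0.0 0.2
   vertex 0.3 3.9 4.3
  endloop
 endfacet
 facet normal -0.396 0.467 -0.790
  outer loop
   vertex 3.5 1.2 1.1
   vertex 0.3 3.9 4.3
   vertex 4.0 4.5 2.8
  endloop
 endfacet
 facet normal -0.189 0.472 -0.861
  outer loop
   vertex 3.5 1.2 1.1
   vertex 4.0 4.5 2.8
   vertex 4.6 0.0 0.2
  endloop
 endfacet
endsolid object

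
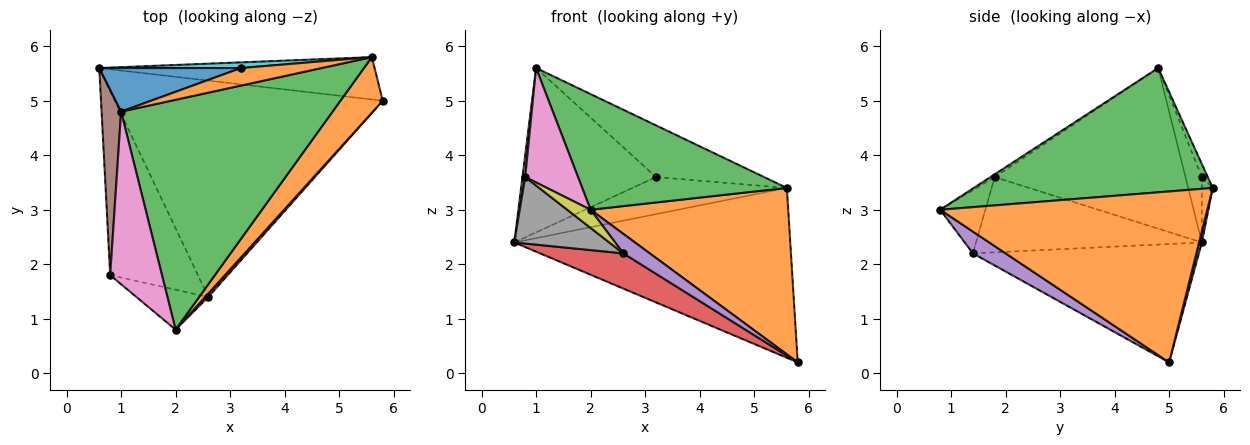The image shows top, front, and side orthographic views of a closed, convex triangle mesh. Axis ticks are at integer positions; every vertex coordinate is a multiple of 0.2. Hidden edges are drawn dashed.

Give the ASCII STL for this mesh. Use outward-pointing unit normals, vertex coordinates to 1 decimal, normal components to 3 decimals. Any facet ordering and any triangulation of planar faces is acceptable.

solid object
 facet normal 0.010 0.970 -0.242
  outer loop
   vertex 5.6 5.8 3.4
   vertex 5.8 5.0 0.2
   vertex 0.6 5.6 2.4
  endloop
 endfacet
 facet normal 0.788 -0.583 0.195
  outer loop
   vertex 5.6 5.8 3.4
   vertex 2.0 0.8 3.0
   vertex 5.8 5.0 0.2
  endloop
 endfacet
 facet normal 0.465 -0.398 0.791
  outer loop
   vertex 1.0 4.8 5.6
   vertex 2.0 0.8 3.0
   vertex 5.6 5.8 3.4
  endloop
 endfacet
 facet normal -0.400 -0.147 -0.905
  outer loop
   vertex 2.6 1.4 2.2
   vertex 0.6 5.6 2.4
   vertex 5.8 5.0 0.2
  endloop
 endfacet
 facet normal 0.772 -0.625 0.110
  outer loop
   vertex 2.6 1.4 2.2
   vertex 5.8 5.0 0.2
   vertex 2.0 0.8 3.0
  endloop
 endfacet
 facet normal -0.993 -0.014 0.121
  outer loop
   vertex 0.8 1.8 3.6
   vertex 1.0 4.8 5.6
   vertex 0.6 5.6 2.4
  endloop
 endfacet
 facet normal -0.044 -0.552 0.833
  outer loop
   vertex 0.8 1.8 3.6
   vertex 2.0 0.8 3.0
   vertex 1.0 4.8 5.6
  endloop
 endfacet
 facet normal -0.628 -0.264 -0.732
  outer loop
   vertex 0.8 1.8 3.6
   vertex 0.6 5.6 2.4
   vertex 2.6 1.4 2.2
  endloop
 endfacet
 facet normal -0.625 -0.323 -0.711
  outer loop
   vertex 0.8 1.8 3.6
   vertex 2.6 1.4 2.2
   vertex 2.0 0.8 3.0
  endloop
 endfacet
 facet normal -0.070 0.986 0.151
  outer loop
   vertex 3.2 5.6 3.6
   vertex 5.6 5.8 3.4
   vertex 0.6 5.6 2.4
  endloop
 endfacet
 facet normal -0.118 0.960 0.255
  outer loop
   vertex 3.2 5.6 3.6
   vertex 0.6 5.6 2.4
   vertex 1.0 4.8 5.6
  endloop
 endfacet
 facet normal -0.052 0.946 0.321
  outer loop
   vertex 3.2 5.6 3.6
   vertex 1.0 4.8 5.6
   vertex 5.6 5.8 3.4
  endloop
 endfacet
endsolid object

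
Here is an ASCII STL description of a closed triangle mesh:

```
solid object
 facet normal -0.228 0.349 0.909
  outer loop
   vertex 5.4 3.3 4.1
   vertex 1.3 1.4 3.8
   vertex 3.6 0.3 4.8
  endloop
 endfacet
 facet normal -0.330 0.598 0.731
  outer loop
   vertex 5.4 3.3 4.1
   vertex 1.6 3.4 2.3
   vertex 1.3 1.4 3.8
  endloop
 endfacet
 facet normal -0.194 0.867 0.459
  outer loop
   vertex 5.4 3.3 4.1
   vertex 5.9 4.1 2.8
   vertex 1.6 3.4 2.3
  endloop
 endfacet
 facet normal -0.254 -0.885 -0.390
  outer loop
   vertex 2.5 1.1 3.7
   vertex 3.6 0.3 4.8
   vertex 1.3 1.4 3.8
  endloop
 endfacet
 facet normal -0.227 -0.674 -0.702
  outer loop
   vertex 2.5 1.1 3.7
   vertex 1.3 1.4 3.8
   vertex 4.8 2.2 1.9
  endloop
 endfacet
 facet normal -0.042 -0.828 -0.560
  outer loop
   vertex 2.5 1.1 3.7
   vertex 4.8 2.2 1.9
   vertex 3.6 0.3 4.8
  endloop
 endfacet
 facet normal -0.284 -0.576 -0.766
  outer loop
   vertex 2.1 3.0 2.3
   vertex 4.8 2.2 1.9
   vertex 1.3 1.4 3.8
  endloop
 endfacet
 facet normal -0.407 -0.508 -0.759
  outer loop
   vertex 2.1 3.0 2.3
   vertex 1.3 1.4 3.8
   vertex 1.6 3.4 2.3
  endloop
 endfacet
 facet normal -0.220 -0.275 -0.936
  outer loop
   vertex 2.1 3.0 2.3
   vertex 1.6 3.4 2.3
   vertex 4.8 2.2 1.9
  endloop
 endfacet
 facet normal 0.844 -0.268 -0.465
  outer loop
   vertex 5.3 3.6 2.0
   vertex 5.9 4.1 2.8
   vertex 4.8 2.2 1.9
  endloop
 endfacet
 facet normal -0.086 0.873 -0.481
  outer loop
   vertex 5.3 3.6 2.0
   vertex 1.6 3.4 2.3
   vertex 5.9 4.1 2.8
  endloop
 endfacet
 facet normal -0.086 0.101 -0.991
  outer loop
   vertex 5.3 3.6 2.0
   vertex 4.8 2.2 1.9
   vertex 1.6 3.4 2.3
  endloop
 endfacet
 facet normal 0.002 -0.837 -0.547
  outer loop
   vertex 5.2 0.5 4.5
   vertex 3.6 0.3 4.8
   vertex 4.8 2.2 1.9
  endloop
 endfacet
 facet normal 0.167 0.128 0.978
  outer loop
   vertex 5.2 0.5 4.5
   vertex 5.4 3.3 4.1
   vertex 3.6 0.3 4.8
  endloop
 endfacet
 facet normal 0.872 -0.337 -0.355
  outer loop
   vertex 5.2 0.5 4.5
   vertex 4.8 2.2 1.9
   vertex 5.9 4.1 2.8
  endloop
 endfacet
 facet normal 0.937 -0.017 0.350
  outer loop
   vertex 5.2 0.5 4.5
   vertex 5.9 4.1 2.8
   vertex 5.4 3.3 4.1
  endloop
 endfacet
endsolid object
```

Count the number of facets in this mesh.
16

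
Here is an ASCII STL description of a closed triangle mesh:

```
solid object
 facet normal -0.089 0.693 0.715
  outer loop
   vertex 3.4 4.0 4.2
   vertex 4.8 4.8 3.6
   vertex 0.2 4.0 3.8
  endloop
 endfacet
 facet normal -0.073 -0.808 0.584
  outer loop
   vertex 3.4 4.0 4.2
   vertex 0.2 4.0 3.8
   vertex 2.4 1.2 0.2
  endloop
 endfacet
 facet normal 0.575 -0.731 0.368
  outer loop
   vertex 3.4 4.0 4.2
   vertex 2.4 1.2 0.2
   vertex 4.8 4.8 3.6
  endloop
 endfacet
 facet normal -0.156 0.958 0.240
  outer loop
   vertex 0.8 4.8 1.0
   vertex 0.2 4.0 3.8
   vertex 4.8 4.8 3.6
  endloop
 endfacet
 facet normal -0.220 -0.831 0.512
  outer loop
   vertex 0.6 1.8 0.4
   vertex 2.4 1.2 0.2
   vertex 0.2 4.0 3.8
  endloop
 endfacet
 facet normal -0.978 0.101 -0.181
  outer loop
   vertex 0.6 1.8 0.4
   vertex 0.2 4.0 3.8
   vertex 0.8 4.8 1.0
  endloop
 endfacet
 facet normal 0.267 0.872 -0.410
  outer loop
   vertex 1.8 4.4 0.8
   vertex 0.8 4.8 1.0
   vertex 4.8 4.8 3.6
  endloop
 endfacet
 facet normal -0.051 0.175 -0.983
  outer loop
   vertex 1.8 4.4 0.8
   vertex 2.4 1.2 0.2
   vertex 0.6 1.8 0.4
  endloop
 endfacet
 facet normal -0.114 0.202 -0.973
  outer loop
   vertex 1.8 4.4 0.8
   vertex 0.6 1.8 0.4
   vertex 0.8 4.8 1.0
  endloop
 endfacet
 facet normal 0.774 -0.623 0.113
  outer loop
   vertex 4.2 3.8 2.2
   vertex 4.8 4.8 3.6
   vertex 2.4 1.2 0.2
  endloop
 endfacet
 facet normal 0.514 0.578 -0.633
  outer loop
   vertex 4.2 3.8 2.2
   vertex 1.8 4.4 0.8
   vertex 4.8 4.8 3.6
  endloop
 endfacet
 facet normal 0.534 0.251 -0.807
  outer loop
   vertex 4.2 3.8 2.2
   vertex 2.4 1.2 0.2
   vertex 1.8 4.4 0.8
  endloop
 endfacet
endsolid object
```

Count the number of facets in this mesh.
12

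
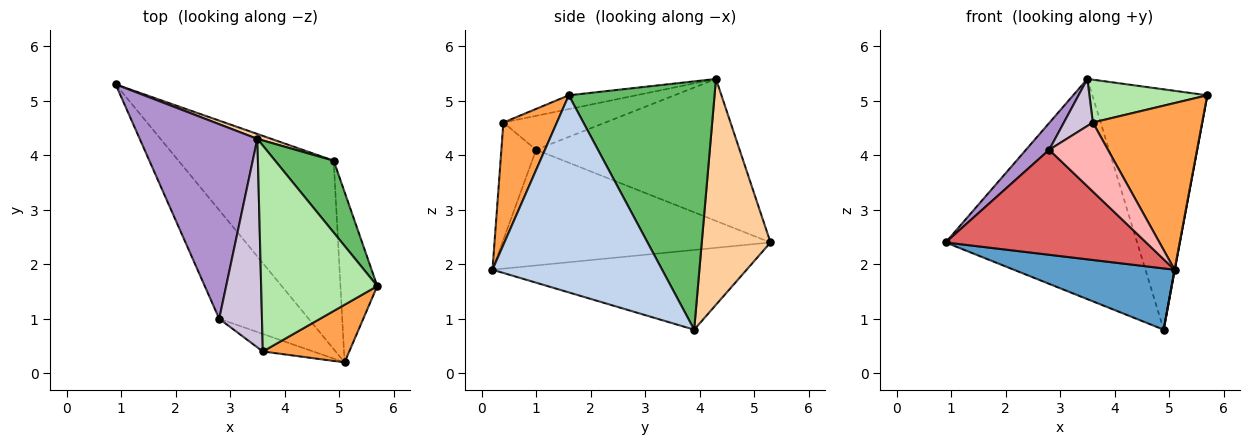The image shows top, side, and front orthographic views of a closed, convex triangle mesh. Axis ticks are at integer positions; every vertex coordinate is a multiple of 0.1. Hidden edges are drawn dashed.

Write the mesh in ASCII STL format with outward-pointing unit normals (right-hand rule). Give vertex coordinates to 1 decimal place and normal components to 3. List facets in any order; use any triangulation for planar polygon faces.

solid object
 facet normal -0.439 -0.278 -0.854
  outer loop
   vertex 4.9 3.9 0.8
   vertex 5.1 0.2 1.9
   vertex 0.9 5.3 2.4
  endloop
 endfacet
 facet normal 0.983 -0.001 -0.184
  outer loop
   vertex 4.9 3.9 0.8
   vertex 5.7 1.6 5.1
   vertex 5.1 0.2 1.9
  endloop
 endfacet
 facet normal 0.420 -0.858 0.297
  outer loop
   vertex 3.6 0.4 4.6
   vertex 5.1 0.2 1.9
   vertex 5.7 1.6 5.1
  endloop
 endfacet
 facet normal 0.338 0.941 0.021
  outer loop
   vertex 3.5 4.3 5.4
   vertex 4.9 3.9 0.8
   vertex 0.9 5.3 2.4
  endloop
 endfacet
 facet normal 0.772 0.609 0.182
  outer loop
   vertex 3.5 4.3 5.4
   vertex 5.7 1.6 5.1
   vertex 4.9 3.9 0.8
  endloop
 endfacet
 facet normal -0.116 -0.202 0.972
  outer loop
   vertex 3.5 4.3 5.4
   vertex 3.6 0.4 4.6
   vertex 5.7 1.6 5.1
  endloop
 endfacet
 facet normal -0.681 -0.509 -0.527
  outer loop
   vertex 2.8 1.0 4.1
   vertex 0.9 5.3 2.4
   vertex 5.1 0.2 1.9
  endloop
 endfacet
 facet normal -0.497 -0.841 -0.214
  outer loop
   vertex 2.8 1.0 4.1
   vertex 5.1 0.2 1.9
   vertex 3.6 0.4 4.6
  endloop
 endfacet
 facet normal -0.767 -0.088 0.636
  outer loop
   vertex 2.8 1.0 4.1
   vertex 3.5 4.3 5.4
   vertex 0.9 5.3 2.4
  endloop
 endfacet
 facet normal -0.612 -0.174 0.771
  outer loop
   vertex 2.8 1.0 4.1
   vertex 3.6 0.4 4.6
   vertex 3.5 4.3 5.4
  endloop
 endfacet
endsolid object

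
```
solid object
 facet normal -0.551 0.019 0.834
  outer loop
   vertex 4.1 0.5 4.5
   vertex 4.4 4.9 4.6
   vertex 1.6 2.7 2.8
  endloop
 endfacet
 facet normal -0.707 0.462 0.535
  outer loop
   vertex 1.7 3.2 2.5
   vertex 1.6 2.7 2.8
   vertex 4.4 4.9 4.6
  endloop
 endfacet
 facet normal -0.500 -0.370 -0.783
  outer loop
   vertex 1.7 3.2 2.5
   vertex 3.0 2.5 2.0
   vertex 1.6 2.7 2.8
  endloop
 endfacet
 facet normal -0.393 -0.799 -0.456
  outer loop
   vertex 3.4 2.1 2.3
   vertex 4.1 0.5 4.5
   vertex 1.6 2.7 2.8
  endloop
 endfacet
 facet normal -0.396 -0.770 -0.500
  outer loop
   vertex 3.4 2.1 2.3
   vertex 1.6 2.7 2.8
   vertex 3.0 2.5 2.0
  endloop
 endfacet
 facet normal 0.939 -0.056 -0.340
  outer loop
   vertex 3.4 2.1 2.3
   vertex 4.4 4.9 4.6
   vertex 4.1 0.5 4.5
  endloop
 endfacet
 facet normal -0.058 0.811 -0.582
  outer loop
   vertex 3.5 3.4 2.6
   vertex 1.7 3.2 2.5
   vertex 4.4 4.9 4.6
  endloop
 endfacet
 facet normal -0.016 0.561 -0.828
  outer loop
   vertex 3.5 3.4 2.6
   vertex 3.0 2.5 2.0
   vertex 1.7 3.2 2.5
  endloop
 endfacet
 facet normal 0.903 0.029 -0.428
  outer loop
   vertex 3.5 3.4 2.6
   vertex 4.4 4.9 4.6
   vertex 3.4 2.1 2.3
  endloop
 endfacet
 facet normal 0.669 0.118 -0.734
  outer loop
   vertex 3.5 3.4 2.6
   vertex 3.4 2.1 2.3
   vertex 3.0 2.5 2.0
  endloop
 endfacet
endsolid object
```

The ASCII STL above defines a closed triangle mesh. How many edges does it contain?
15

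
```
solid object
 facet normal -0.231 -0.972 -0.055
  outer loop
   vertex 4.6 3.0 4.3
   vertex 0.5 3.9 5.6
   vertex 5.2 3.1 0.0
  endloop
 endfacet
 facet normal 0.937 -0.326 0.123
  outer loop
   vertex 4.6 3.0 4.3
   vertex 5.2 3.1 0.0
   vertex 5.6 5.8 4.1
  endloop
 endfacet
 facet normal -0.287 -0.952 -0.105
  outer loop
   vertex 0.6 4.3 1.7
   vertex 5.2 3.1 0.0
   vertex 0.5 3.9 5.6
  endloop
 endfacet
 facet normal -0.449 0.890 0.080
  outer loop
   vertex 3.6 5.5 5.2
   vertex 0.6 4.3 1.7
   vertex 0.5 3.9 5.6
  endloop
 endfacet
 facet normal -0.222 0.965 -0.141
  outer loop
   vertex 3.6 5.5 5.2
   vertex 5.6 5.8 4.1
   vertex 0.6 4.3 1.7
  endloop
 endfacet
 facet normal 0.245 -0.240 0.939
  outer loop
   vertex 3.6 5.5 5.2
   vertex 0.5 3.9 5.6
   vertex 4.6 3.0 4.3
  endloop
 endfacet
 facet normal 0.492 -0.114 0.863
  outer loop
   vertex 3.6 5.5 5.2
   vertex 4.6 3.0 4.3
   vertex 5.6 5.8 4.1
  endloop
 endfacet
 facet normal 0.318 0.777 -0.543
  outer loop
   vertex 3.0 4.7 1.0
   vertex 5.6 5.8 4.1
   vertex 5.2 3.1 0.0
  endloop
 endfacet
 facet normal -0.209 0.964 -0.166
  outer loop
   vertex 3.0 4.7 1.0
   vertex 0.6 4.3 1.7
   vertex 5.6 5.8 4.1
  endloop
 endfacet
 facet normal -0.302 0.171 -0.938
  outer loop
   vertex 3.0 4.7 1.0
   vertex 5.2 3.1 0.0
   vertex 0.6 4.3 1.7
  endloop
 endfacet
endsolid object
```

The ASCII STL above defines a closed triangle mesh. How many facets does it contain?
10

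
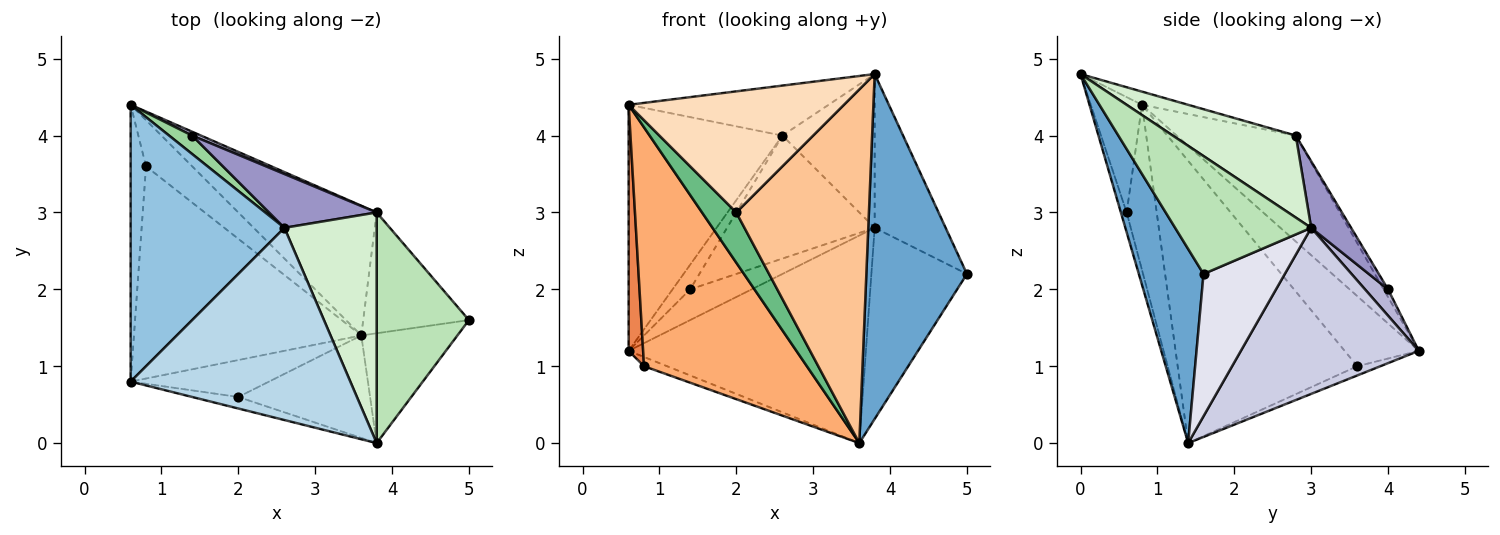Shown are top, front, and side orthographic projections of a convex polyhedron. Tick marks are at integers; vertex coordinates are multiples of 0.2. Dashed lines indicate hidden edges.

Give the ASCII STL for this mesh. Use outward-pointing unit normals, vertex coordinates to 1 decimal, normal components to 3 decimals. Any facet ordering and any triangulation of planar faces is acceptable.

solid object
 facet normal 0.523 -0.812 -0.259
  outer loop
   vertex 3.6 1.4 0.0
   vertex 5.0 1.6 2.2
   vertex 3.8 0.0 4.8
  endloop
 endfacet
 facet normal -0.458 0.591 0.665
  outer loop
   vertex 2.6 2.8 4.0
   vertex 0.6 4.4 1.2
   vertex 0.6 0.8 4.4
  endloop
 endfacet
 facet normal -0.058 0.251 0.966
  outer loop
   vertex 2.6 2.8 4.0
   vertex 0.6 0.8 4.4
   vertex 3.8 0.0 4.8
  endloop
 endfacet
 facet normal -0.192 0.192 -0.962
  outer loop
   vertex 0.8 3.6 1.0
   vertex 0.6 4.4 1.2
   vertex 3.6 1.4 0.0
  endloop
 endfacet
 facet normal -0.959 -0.187 -0.211
  outer loop
   vertex 0.8 3.6 1.0
   vertex 0.6 0.8 4.4
   vertex 0.6 4.4 1.2
  endloop
 endfacet
 facet normal -0.636 -0.577 -0.512
  outer loop
   vertex 0.8 3.6 1.0
   vertex 3.6 1.4 0.0
   vertex 0.6 0.8 4.4
  endloop
 endfacet
 facet normal -0.042 -0.960 -0.278
  outer loop
   vertex 2.0 0.6 3.0
   vertex 3.6 1.4 0.0
   vertex 3.8 0.0 4.8
  endloop
 endfacet
 facet normal -0.231 -0.969 -0.092
  outer loop
   vertex 2.0 0.6 3.0
   vertex 3.8 0.0 4.8
   vertex 0.6 0.8 4.4
  endloop
 endfacet
 facet normal -0.577 -0.658 -0.483
  outer loop
   vertex 2.0 0.6 3.0
   vertex 0.6 0.8 4.4
   vertex 3.6 1.4 0.0
  endloop
 endfacet
 facet normal -0.196 0.784 0.588
  outer loop
   vertex 1.4 4.0 2.0
   vertex 0.6 4.4 1.2
   vertex 2.6 2.8 4.0
  endloop
 endfacet
 facet normal 0.728 0.380 0.570
  outer loop
   vertex 3.8 3.0 2.8
   vertex 3.8 0.0 4.8
   vertex 5.0 1.6 2.2
  endloop
 endfacet
 facet normal 0.595 0.446 0.669
  outer loop
   vertex 3.8 3.0 2.8
   vertex 2.6 2.8 4.0
   vertex 3.8 0.0 4.8
  endloop
 endfacet
 facet normal 0.241 0.889 0.389
  outer loop
   vertex 3.8 3.0 2.8
   vertex 1.4 4.0 2.0
   vertex 2.6 2.8 4.0
  endloop
 endfacet
 facet normal 0.349 0.930 0.116
  outer loop
   vertex 3.8 3.0 2.8
   vertex 0.6 4.4 1.2
   vertex 1.4 4.0 2.0
  endloop
 endfacet
 facet normal 0.537 0.716 -0.447
  outer loop
   vertex 3.8 3.0 2.8
   vertex 3.6 1.4 0.0
   vertex 0.6 4.4 1.2
  endloop
 endfacet
 facet normal 0.584 0.686 -0.434
  outer loop
   vertex 3.8 3.0 2.8
   vertex 5.0 1.6 2.2
   vertex 3.6 1.4 0.0
  endloop
 endfacet
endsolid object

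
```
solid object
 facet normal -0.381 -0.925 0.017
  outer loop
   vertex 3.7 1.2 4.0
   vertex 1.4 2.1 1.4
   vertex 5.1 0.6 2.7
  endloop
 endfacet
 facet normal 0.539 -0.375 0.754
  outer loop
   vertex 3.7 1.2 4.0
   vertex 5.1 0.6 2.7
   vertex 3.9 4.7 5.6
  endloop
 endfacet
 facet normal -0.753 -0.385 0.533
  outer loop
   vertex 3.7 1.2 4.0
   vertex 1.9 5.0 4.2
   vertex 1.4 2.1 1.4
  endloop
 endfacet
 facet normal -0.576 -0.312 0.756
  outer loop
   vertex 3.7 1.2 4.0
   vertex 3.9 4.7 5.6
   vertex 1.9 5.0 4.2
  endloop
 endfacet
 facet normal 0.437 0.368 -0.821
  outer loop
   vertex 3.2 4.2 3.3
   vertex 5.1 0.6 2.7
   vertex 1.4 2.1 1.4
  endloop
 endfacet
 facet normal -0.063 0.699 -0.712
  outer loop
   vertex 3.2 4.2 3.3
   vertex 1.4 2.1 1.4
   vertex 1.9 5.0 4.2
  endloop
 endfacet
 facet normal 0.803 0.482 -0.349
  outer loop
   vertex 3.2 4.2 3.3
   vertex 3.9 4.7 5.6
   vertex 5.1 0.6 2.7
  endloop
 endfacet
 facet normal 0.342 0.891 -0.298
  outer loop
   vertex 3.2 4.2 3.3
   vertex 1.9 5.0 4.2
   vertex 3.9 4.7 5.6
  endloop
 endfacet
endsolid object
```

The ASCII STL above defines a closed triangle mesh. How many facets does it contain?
8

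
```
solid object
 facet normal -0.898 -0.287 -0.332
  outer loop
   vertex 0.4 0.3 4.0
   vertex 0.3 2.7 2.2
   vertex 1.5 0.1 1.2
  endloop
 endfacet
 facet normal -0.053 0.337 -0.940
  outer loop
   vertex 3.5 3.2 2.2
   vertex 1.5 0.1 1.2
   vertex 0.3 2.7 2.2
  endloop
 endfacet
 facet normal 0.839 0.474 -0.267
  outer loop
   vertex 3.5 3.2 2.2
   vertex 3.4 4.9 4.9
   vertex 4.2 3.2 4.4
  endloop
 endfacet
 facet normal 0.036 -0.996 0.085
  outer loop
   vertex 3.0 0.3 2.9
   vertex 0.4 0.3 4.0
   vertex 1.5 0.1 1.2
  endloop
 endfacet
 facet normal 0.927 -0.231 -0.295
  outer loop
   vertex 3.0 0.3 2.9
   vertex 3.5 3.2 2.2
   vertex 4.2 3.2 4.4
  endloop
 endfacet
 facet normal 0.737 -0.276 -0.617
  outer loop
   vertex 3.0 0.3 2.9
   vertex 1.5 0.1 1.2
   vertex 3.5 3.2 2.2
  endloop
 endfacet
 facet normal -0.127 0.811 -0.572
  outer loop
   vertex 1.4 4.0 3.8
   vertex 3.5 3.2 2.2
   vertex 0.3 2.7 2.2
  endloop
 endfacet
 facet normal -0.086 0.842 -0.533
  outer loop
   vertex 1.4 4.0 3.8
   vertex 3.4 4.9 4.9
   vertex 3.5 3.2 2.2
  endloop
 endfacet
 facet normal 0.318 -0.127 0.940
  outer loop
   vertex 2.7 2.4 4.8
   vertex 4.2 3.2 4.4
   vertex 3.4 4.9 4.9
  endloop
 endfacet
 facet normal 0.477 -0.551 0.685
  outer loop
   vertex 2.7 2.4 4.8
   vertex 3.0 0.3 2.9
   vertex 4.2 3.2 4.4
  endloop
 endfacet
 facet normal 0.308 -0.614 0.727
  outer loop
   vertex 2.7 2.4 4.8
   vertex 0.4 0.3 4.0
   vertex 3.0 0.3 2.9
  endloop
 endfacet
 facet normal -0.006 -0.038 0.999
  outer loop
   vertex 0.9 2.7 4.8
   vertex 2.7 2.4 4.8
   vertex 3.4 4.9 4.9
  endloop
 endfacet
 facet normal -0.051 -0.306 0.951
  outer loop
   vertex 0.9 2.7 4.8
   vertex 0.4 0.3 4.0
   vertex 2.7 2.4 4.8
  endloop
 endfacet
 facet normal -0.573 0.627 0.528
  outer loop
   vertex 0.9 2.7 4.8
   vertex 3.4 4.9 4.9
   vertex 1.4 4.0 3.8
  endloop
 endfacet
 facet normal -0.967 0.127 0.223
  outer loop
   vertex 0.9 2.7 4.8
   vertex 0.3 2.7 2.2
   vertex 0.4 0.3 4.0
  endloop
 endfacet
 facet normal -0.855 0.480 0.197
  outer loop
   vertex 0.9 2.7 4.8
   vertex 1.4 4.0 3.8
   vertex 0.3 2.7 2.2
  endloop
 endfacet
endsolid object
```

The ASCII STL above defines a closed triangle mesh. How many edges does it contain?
24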